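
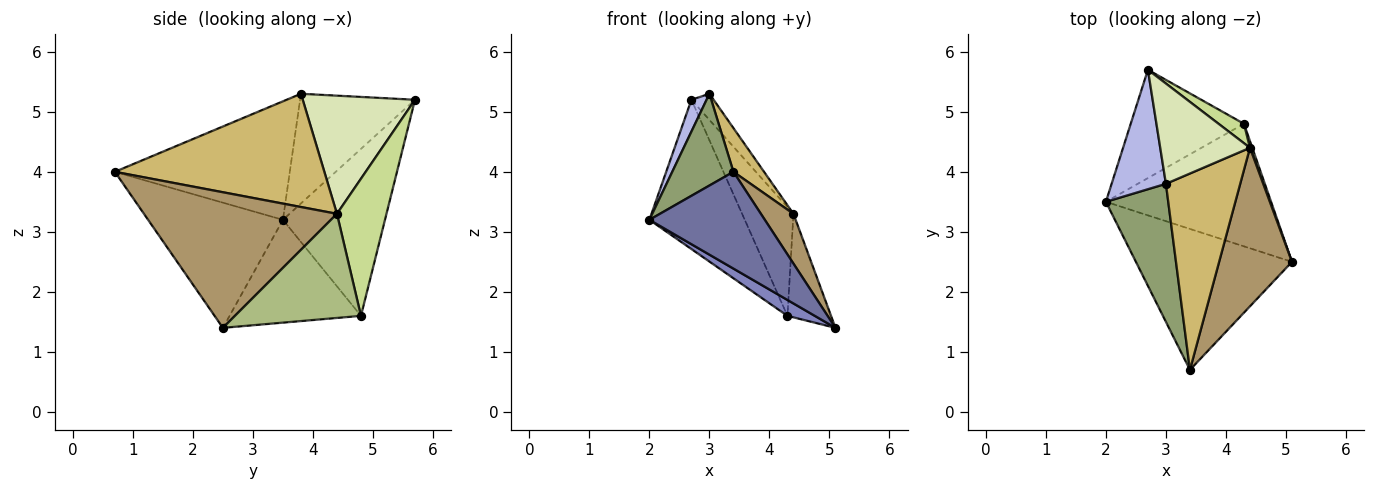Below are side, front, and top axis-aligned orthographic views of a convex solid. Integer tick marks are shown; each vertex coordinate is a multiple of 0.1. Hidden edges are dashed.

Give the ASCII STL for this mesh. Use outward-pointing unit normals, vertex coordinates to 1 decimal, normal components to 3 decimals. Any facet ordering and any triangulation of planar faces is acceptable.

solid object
 facet normal -0.552 -0.472 -0.688
  outer loop
   vertex 3.4 0.7 4.0
   vertex 2.0 3.5 3.2
   vertex 5.1 2.5 1.4
  endloop
 endfacet
 facet normal -0.525 -0.109 -0.844
  outer loop
   vertex 4.3 4.8 1.6
   vertex 5.1 2.5 1.4
   vertex 2.0 3.5 3.2
  endloop
 endfacet
 facet normal -0.655 0.612 -0.444
  outer loop
   vertex 4.3 4.8 1.6
   vertex 2.0 3.5 3.2
   vertex 2.7 5.7 5.2
  endloop
 endfacet
 facet normal -0.890 -0.117 0.441
  outer loop
   vertex 3.0 3.8 5.3
   vertex 2.7 5.7 5.2
   vertex 2.0 3.5 3.2
  endloop
 endfacet
 facet normal -0.845 -0.296 0.445
  outer loop
   vertex 3.0 3.8 5.3
   vertex 2.0 3.5 3.2
   vertex 3.4 0.7 4.0
  endloop
 endfacet
 facet normal 0.945 0.327 0.021
  outer loop
   vertex 4.4 4.4 3.3
   vertex 5.1 2.5 1.4
   vertex 4.3 4.8 1.6
  endloop
 endfacet
 facet normal 0.688 0.714 0.127
  outer loop
   vertex 4.4 4.4 3.3
   vertex 4.3 4.8 1.6
   vertex 2.7 5.7 5.2
  endloop
 endfacet
 facet normal 0.787 0.156 0.597
  outer loop
   vertex 4.4 4.4 3.3
   vertex 2.7 5.7 5.2
   vertex 3.0 3.8 5.3
  endloop
 endfacet
 facet normal 0.871 -0.147 0.468
  outer loop
   vertex 4.4 4.4 3.3
   vertex 3.4 0.7 4.0
   vertex 5.1 2.5 1.4
  endloop
 endfacet
 facet normal 0.830 -0.121 0.545
  outer loop
   vertex 4.4 4.4 3.3
   vertex 3.0 3.8 5.3
   vertex 3.4 0.7 4.0
  endloop
 endfacet
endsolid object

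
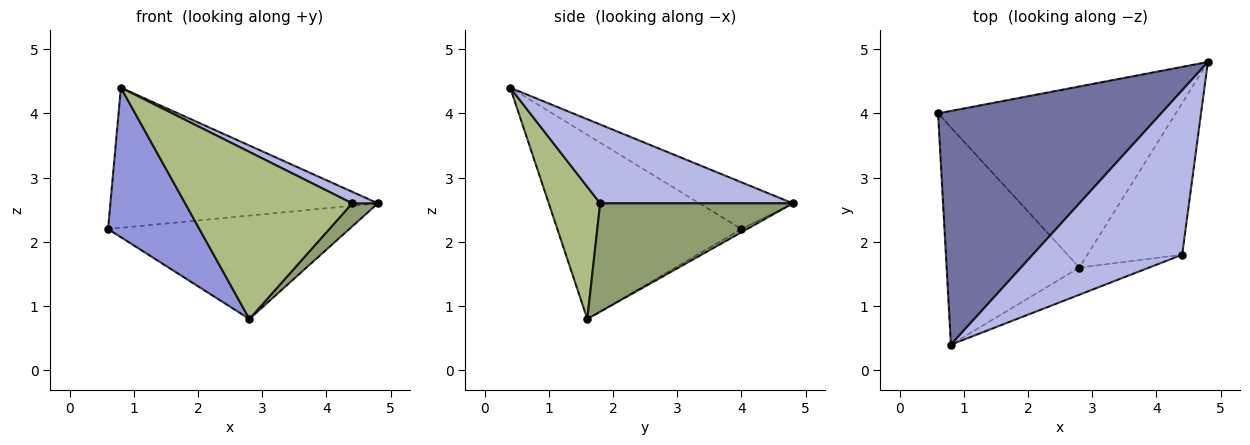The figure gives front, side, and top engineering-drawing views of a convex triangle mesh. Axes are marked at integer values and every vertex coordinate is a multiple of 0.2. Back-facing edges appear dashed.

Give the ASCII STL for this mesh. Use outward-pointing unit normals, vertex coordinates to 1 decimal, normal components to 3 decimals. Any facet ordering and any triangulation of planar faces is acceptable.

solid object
 facet normal -0.177 0.506 0.844
  outer loop
   vertex 0.8 0.4 4.4
   vertex 4.8 4.8 2.6
   vertex 0.6 4.0 2.2
  endloop
 endfacet
 facet normal -0.012 0.496 -0.868
  outer loop
   vertex 2.8 1.6 0.8
   vertex 0.6 4.0 2.2
   vertex 4.8 4.8 2.6
  endloop
 endfacet
 facet normal -0.753 -0.373 -0.543
  outer loop
   vertex 2.8 1.6 0.8
   vertex 0.8 0.4 4.4
   vertex 0.6 4.0 2.2
  endloop
 endfacet
 facet normal 0.466 -0.062 0.883
  outer loop
   vertex 4.4 1.8 2.6
   vertex 4.8 4.8 2.6
   vertex 0.8 0.4 4.4
  endloop
 endfacet
 facet normal 0.749 -0.100 -0.655
  outer loop
   vertex 4.4 1.8 2.6
   vertex 2.8 1.6 0.8
   vertex 4.8 4.8 2.6
  endloop
 endfacet
 facet normal 0.291 -0.944 -0.153
  outer loop
   vertex 4.4 1.8 2.6
   vertex 0.8 0.4 4.4
   vertex 2.8 1.6 0.8
  endloop
 endfacet
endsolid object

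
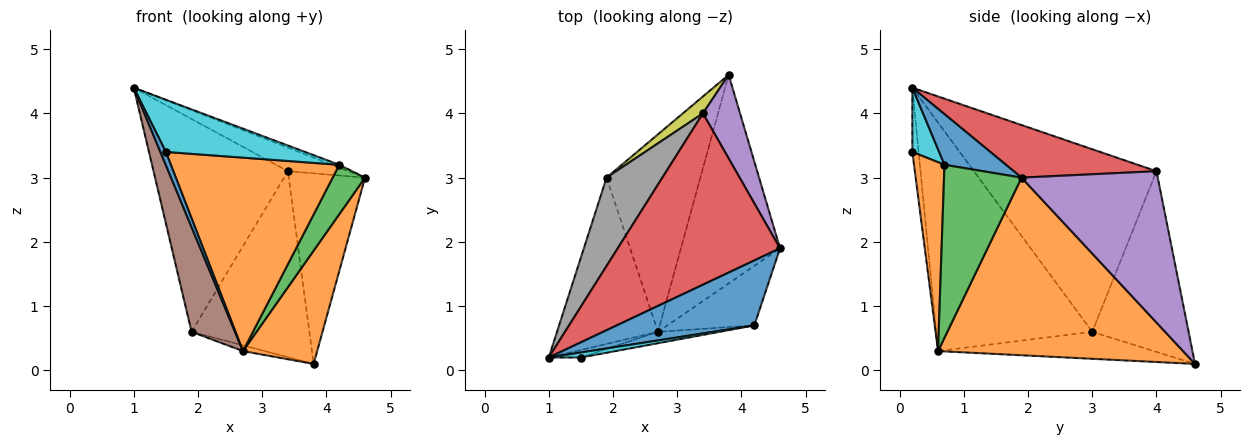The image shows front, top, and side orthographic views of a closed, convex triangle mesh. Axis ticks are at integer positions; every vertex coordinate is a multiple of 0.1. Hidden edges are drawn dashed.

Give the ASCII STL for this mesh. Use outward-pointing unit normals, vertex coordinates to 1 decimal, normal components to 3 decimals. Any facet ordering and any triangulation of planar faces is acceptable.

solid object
 facet normal 0.345 0.041 0.938
  outer loop
   vertex 4.2 0.7 3.2
   vertex 4.6 1.9 3.0
   vertex 1.0 0.2 4.4
  endloop
 endfacet
 facet normal 0.844 -0.256 -0.471
  outer loop
   vertex 2.7 0.6 0.3
   vertex 3.8 4.6 0.1
   vertex 4.6 1.9 3.0
  endloop
 endfacet
 facet normal 0.837 -0.349 -0.421
  outer loop
   vertex 2.7 0.6 0.3
   vertex 4.6 1.9 3.0
   vertex 4.2 0.7 3.2
  endloop
 endfacet
 facet normal 0.306 0.130 0.943
  outer loop
   vertex 3.4 4.0 3.1
   vertex 1.0 0.2 4.4
   vertex 4.6 1.9 3.0
  endloop
 endfacet
 facet normal 0.853 0.478 0.209
  outer loop
   vertex 3.4 4.0 3.1
   vertex 4.6 1.9 3.0
   vertex 3.8 4.6 0.1
  endloop
 endfacet
 facet normal -0.886 -0.247 -0.392
  outer loop
   vertex 1.9 3.0 0.6
   vertex 2.7 0.6 0.3
   vertex 1.0 0.2 4.4
  endloop
 endfacet
 facet normal -0.276 0.028 -0.961
  outer loop
   vertex 1.9 3.0 0.6
   vertex 3.8 4.6 0.1
   vertex 2.7 0.6 0.3
  endloop
 endfacet
 facet normal -0.782 0.576 0.239
  outer loop
   vertex 1.9 3.0 0.6
   vertex 1.0 0.2 4.4
   vertex 3.4 4.0 3.1
  endloop
 endfacet
 facet normal -0.632 0.772 0.070
  outer loop
   vertex 1.9 3.0 0.6
   vertex 3.4 4.0 3.1
   vertex 3.8 4.6 0.1
  endloop
 endfacet
 facet normal 0.188 -0.978 0.094
  outer loop
   vertex 1.5 0.2 3.4
   vertex 4.2 0.7 3.2
   vertex 1.0 0.2 4.4
  endloop
 endfacet
 facet normal -0.704 -0.616 -0.352
  outer loop
   vertex 1.5 0.2 3.4
   vertex 1.0 0.2 4.4
   vertex 2.7 0.6 0.3
  endloop
 endfacet
 facet normal 0.178 -0.982 -0.058
  outer loop
   vertex 1.5 0.2 3.4
   vertex 2.7 0.6 0.3
   vertex 4.2 0.7 3.2
  endloop
 endfacet
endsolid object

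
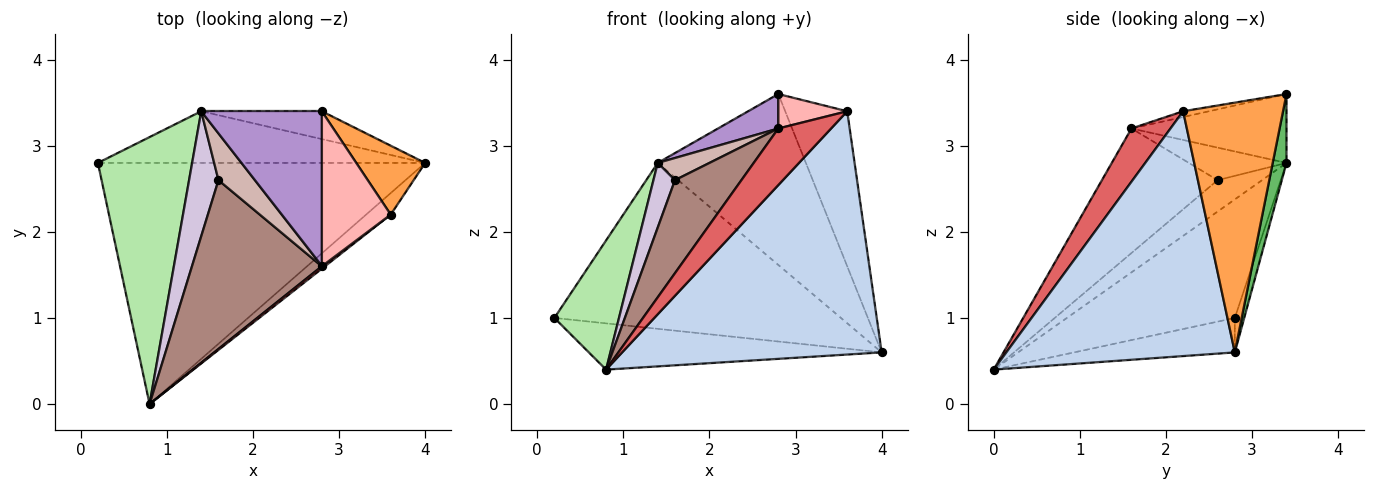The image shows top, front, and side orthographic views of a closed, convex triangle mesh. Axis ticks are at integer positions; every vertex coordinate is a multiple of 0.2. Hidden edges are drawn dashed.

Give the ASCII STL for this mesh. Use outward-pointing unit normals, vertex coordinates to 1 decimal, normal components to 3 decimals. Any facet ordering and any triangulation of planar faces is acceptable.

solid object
 facet normal -0.103 0.187 -0.977
  outer loop
   vertex 0.8 0.0 0.4
   vertex 0.2 2.8 1.0
   vertex 4.0 2.8 0.6
  endloop
 endfacet
 facet normal 0.659 -0.749 -0.066
  outer loop
   vertex 3.6 2.2 3.4
   vertex 0.8 0.0 0.4
   vertex 4.0 2.8 0.6
  endloop
 endfacet
 facet normal 0.827 0.513 0.228
  outer loop
   vertex 3.6 2.2 3.4
   vertex 4.0 2.8 0.6
   vertex 2.8 3.4 3.6
  endloop
 endfacet
 facet normal -0.031 0.954 -0.297
  outer loop
   vertex 1.4 3.4 2.8
   vertex 4.0 2.8 0.6
   vertex 0.2 2.8 1.0
  endloop
 endfacet
 facet normal 0.091 0.983 -0.160
  outer loop
   vertex 1.4 3.4 2.8
   vertex 2.8 3.4 3.6
   vertex 4.0 2.8 0.6
  endloop
 endfacet
 facet normal -0.750 -0.288 0.596
  outer loop
   vertex 1.4 3.4 2.8
   vertex 0.2 2.8 1.0
   vertex 0.8 0.0 0.4
  endloop
 endfacet
 facet normal 0.594 -0.804 0.035
  outer loop
   vertex 2.8 1.6 3.2
   vertex 0.8 0.0 0.4
   vertex 3.6 2.2 3.4
  endloop
 endfacet
 facet normal -0.081 -0.216 0.973
  outer loop
   vertex 2.8 1.6 3.2
   vertex 3.6 2.2 3.4
   vertex 2.8 3.4 3.6
  endloop
 endfacet
 facet normal -0.487 -0.189 0.853
  outer loop
   vertex 2.8 1.6 3.2
   vertex 2.8 3.4 3.6
   vertex 1.4 3.4 2.8
  endloop
 endfacet
 facet normal -0.689 -0.333 0.644
  outer loop
   vertex 1.6 2.6 2.6
   vertex 1.4 3.4 2.8
   vertex 0.8 0.0 0.4
  endloop
 endfacet
 facet normal -0.643 -0.370 0.671
  outer loop
   vertex 1.6 2.6 2.6
   vertex 0.8 0.0 0.4
   vertex 2.8 1.6 3.2
  endloop
 endfacet
 facet normal -0.629 -0.333 0.703
  outer loop
   vertex 1.6 2.6 2.6
   vertex 2.8 1.6 3.2
   vertex 1.4 3.4 2.8
  endloop
 endfacet
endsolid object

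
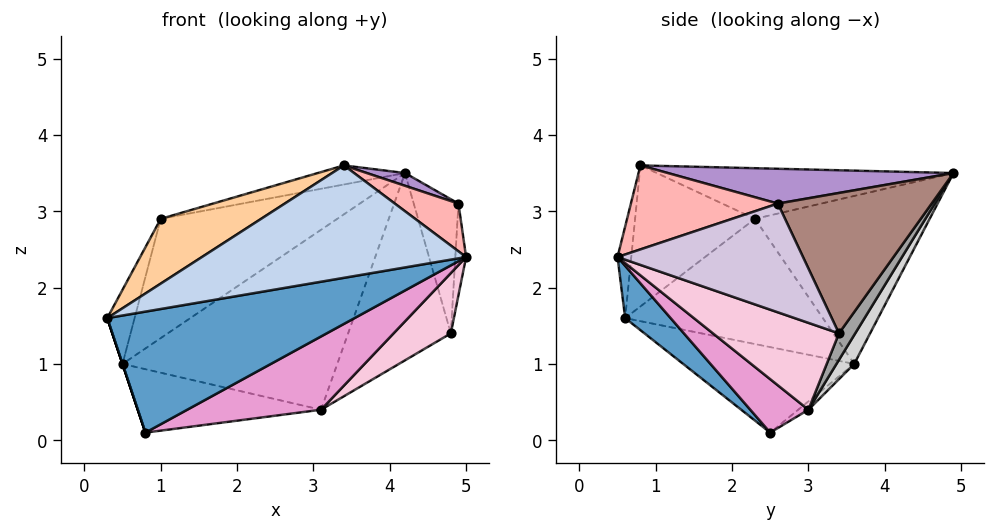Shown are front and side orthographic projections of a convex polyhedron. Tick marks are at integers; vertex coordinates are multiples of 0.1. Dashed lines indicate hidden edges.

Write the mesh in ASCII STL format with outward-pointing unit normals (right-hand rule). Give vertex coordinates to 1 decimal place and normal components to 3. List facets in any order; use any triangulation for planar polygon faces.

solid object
 facet normal 0.117 -0.634 -0.764
  outer loop
   vertex 0.8 2.5 0.1
   vertex 5.0 0.5 2.4
   vertex 0.3 0.6 1.6
  endloop
 endfacet
 facet normal -0.051 -0.983 0.178
  outer loop
   vertex 3.4 0.8 3.6
   vertex 0.3 0.6 1.6
   vertex 5.0 0.5 2.4
  endloop
 endfacet
 facet normal -0.949 0.000 -0.316
  outer loop
   vertex 0.5 3.6 1.0
   vertex 0.8 2.5 0.1
   vertex 0.3 0.6 1.6
  endloop
 endfacet
 facet normal -0.478 -0.401 0.781
  outer loop
   vertex 1.0 2.3 2.9
   vertex 0.3 0.6 1.6
   vertex 3.4 0.8 3.6
  endloop
 endfacet
 facet normal -0.239 0.070 0.969
  outer loop
   vertex 1.0 2.3 2.9
   vertex 3.4 0.8 3.6
   vertex 4.2 4.9 3.5
  endloop
 endfacet
 facet normal -0.934 0.129 0.334
  outer loop
   vertex 1.0 2.3 2.9
   vertex 0.5 3.6 1.0
   vertex 0.3 0.6 1.6
  endloop
 endfacet
 facet normal -0.584 0.590 0.557
  outer loop
   vertex 1.0 2.3 2.9
   vertex 4.2 4.9 3.5
   vertex 0.5 3.6 1.0
  endloop
 endfacet
 facet normal 0.553 -0.240 0.798
  outer loop
   vertex 4.9 2.6 3.1
   vertex 3.4 0.8 3.6
   vertex 5.0 0.5 2.4
  endloop
 endfacet
 facet normal 0.369 -0.049 0.928
  outer loop
   vertex 4.9 2.6 3.1
   vertex 4.2 4.9 3.5
   vertex 3.4 0.8 3.6
  endloop
 endfacet
 facet normal 0.998 0.058 -0.031
  outer loop
   vertex 4.9 2.6 3.1
   vertex 5.0 0.5 2.4
   vertex 4.8 3.4 1.4
  endloop
 endfacet
 facet normal 0.958 0.278 0.075
  outer loop
   vertex 4.9 2.6 3.1
   vertex 4.8 3.4 1.4
   vertex 4.2 4.9 3.5
  endloop
 endfacet
 facet normal -0.035 0.627 -0.778
  outer loop
   vertex 3.1 3.0 0.4
   vertex 0.8 2.5 0.1
   vertex 0.5 3.6 1.0
  endloop
 endfacet
 facet normal 0.218 -0.503 -0.836
  outer loop
   vertex 3.1 3.0 0.4
   vertex 5.0 0.5 2.4
   vertex 0.8 2.5 0.1
  endloop
 endfacet
 facet normal 0.534 -0.243 -0.810
  outer loop
   vertex 3.1 3.0 0.4
   vertex 4.8 3.4 1.4
   vertex 5.0 0.5 2.4
  endloop
 endfacet
 facet normal 0.130 0.824 -0.551
  outer loop
   vertex 3.1 3.0 0.4
   vertex 4.2 4.9 3.5
   vertex 4.8 3.4 1.4
  endloop
 endfacet
 facet normal 0.069 0.839 -0.539
  outer loop
   vertex 3.1 3.0 0.4
   vertex 0.5 3.6 1.0
   vertex 4.2 4.9 3.5
  endloop
 endfacet
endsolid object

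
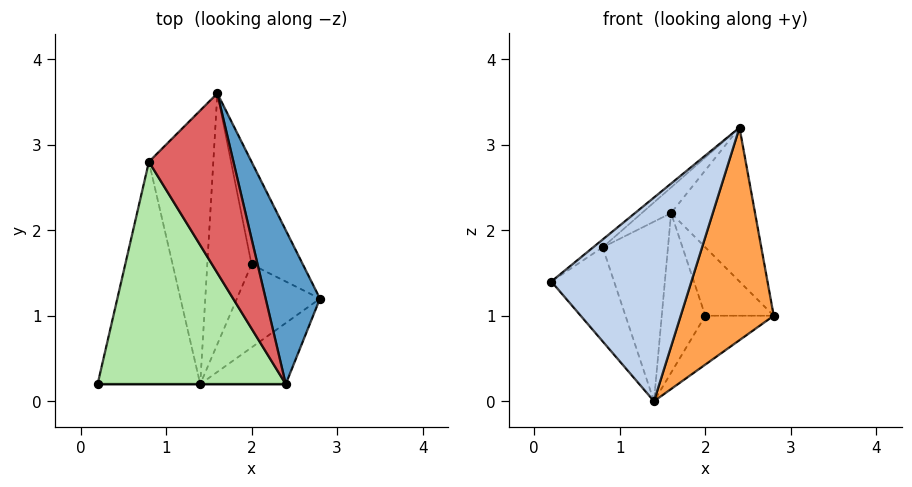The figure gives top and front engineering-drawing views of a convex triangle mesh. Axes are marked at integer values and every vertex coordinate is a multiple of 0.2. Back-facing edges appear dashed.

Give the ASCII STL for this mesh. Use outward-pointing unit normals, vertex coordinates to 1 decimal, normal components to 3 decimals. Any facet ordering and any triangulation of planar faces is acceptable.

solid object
 facet normal 0.905 0.302 0.302
  outer loop
   vertex 2.4 0.2 3.2
   vertex 2.8 1.2 1.0
   vertex 1.6 3.6 2.2
  endloop
 endfacet
 facet normal 0.000 -1.000 0.000
  outer loop
   vertex 1.4 0.2 0.0
   vertex 2.4 0.2 3.2
   vertex 0.2 0.2 1.4
  endloop
 endfacet
 facet normal 0.662 -0.720 -0.207
  outer loop
   vertex 1.4 0.2 0.0
   vertex 2.8 1.2 1.0
   vertex 2.4 0.2 3.2
  endloop
 endfacet
 facet normal -0.732 0.265 -0.627
  outer loop
   vertex 0.8 2.8 1.8
   vertex 1.4 0.2 0.0
   vertex 0.2 0.2 1.4
  endloop
 endfacet
 facet normal -0.130 0.544 -0.829
  outer loop
   vertex 0.8 2.8 1.8
   vertex 1.6 3.6 2.2
   vertex 1.4 0.2 0.0
  endloop
 endfacet
 facet normal -0.633 0.027 0.774
  outer loop
   vertex 0.8 2.8 1.8
   vertex 0.2 0.2 1.4
   vertex 2.4 0.2 3.2
  endloop
 endfacet
 facet normal -0.537 0.119 0.835
  outer loop
   vertex 0.8 2.8 1.8
   vertex 2.4 0.2 3.2
   vertex 1.6 3.6 2.2
  endloop
 endfacet
 facet normal 0.267 0.535 -0.802
  outer loop
   vertex 2.0 1.6 1.0
   vertex 1.6 3.6 2.2
   vertex 2.8 1.2 1.0
  endloop
 endfacet
 facet normal 0.246 0.491 -0.836
  outer loop
   vertex 2.0 1.6 1.0
   vertex 2.8 1.2 1.0
   vertex 1.4 0.2 0.0
  endloop
 endfacet
 facet normal 0.152 0.531 -0.834
  outer loop
   vertex 2.0 1.6 1.0
   vertex 1.4 0.2 0.0
   vertex 1.6 3.6 2.2
  endloop
 endfacet
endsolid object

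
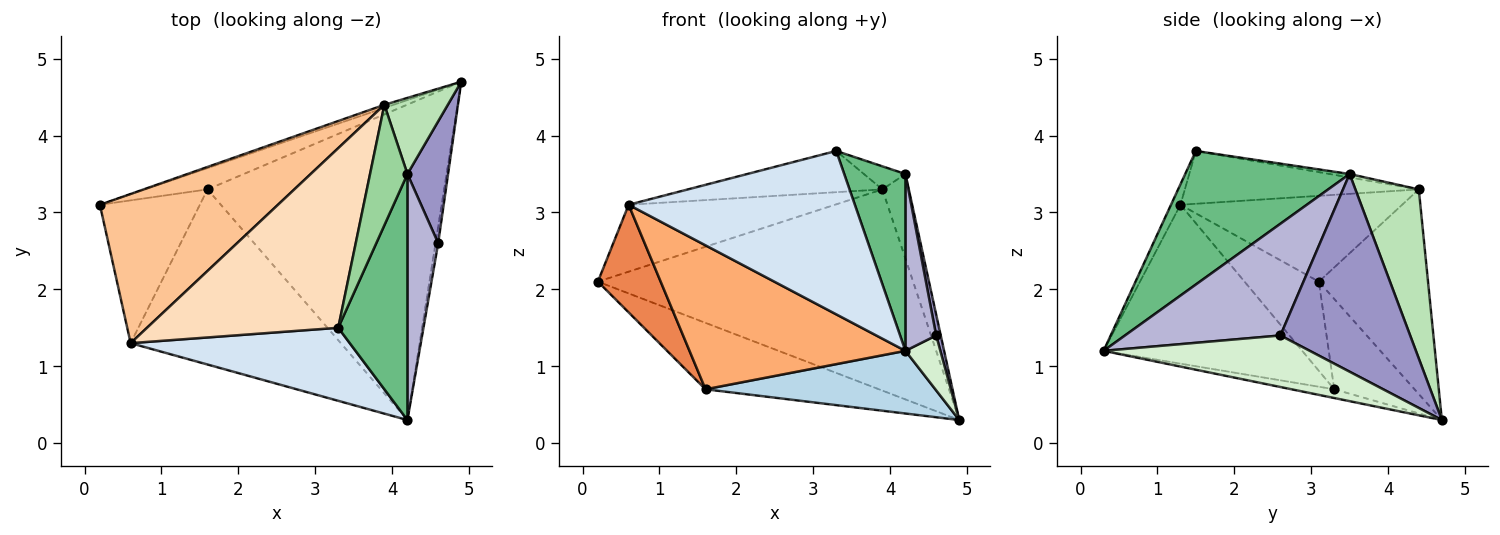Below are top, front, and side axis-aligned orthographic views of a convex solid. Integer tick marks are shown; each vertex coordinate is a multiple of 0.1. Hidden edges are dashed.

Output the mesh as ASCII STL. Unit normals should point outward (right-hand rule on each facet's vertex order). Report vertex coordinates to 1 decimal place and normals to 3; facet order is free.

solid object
 facet normal -0.327 0.945 -0.015
  outer loop
   vertex 3.9 4.4 3.3
   vertex 4.9 4.7 0.3
   vertex 0.2 3.1 2.1
  endloop
 endfacet
 facet normal -0.404 0.871 -0.279
  outer loop
   vertex 1.6 3.3 0.7
   vertex 0.2 3.1 2.1
   vertex 4.9 4.7 0.3
  endloop
 endfacet
 facet normal -0.036 -0.195 -0.980
  outer loop
   vertex 1.6 3.3 0.7
   vertex 4.9 4.7 0.3
   vertex 4.2 0.3 1.2
  endloop
 endfacet
 facet normal -0.038 -0.912 0.408
  outer loop
   vertex 0.6 1.3 3.1
   vertex 4.2 0.3 1.2
   vertex 3.3 1.5 3.8
  endloop
 endfacet
 facet normal -0.580 -0.490 -0.650
  outer loop
   vertex 0.6 1.3 3.1
   vertex 0.2 3.1 2.1
   vertex 1.6 3.3 0.7
  endloop
 endfacet
 facet normal -0.504 -0.548 -0.667
  outer loop
   vertex 0.6 1.3 3.1
   vertex 1.6 3.3 0.7
   vertex 4.2 0.3 1.2
  endloop
 endfacet
 facet normal -0.403 0.375 0.835
  outer loop
   vertex 0.6 1.3 3.1
   vertex 3.9 4.4 3.3
   vertex 0.2 3.1 2.1
  endloop
 endfacet
 facet normal -0.260 0.216 0.941
  outer loop
   vertex 0.6 1.3 3.1
   vertex 3.3 1.5 3.8
   vertex 3.9 4.4 3.3
  endloop
 endfacet
 facet normal 0.843 -0.314 0.437
  outer loop
   vertex 4.2 3.5 3.5
   vertex 3.3 1.5 3.8
   vertex 4.2 0.3 1.2
  endloop
 endfacet
 facet normal -0.090 0.187 0.978
  outer loop
   vertex 4.2 3.5 3.5
   vertex 3.9 4.4 3.3
   vertex 3.3 1.5 3.8
  endloop
 endfacet
 facet normal 0.872 0.363 0.327
  outer loop
   vertex 4.2 3.5 3.5
   vertex 4.9 4.7 0.3
   vertex 3.9 4.4 3.3
  endloop
 endfacet
 facet normal 0.985 -0.167 -0.050
  outer loop
   vertex 4.6 2.6 1.4
   vertex 4.2 0.3 1.2
   vertex 4.9 4.7 0.3
  endloop
 endfacet
 facet normal 0.979 -0.034 0.201
  outer loop
   vertex 4.6 2.6 1.4
   vertex 4.9 4.7 0.3
   vertex 4.2 3.5 3.5
  endloop
 endfacet
 facet normal 0.947 -0.187 0.261
  outer loop
   vertex 4.6 2.6 1.4
   vertex 4.2 3.5 3.5
   vertex 4.2 0.3 1.2
  endloop
 endfacet
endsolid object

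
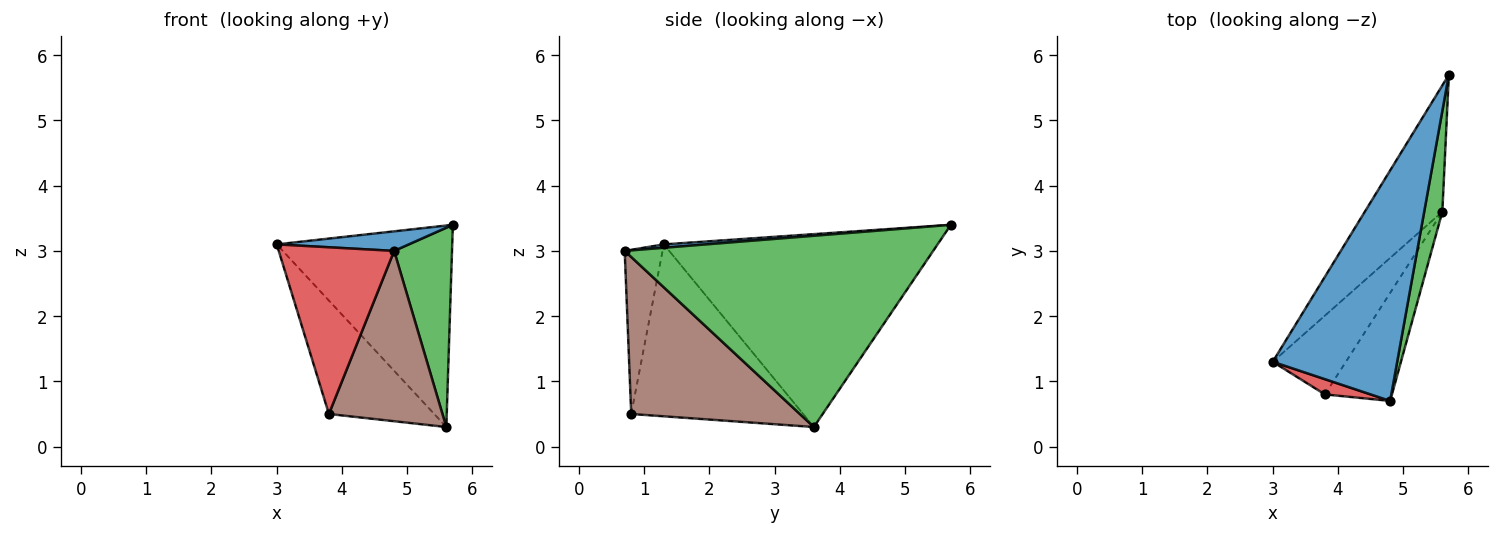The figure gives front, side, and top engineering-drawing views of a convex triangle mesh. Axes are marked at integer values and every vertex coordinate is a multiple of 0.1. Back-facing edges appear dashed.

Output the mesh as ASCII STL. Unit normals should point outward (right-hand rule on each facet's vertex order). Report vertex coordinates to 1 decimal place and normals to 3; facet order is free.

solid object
 facet normal 0.027 -0.085 0.996
  outer loop
   vertex 4.8 0.7 3.0
   vertex 5.7 5.7 3.4
   vertex 3.0 1.3 3.1
  endloop
 endfacet
 facet normal -0.797 0.511 -0.321
  outer loop
   vertex 5.6 3.6 0.3
   vertex 3.0 1.3 3.1
   vertex 5.7 5.7 3.4
  endloop
 endfacet
 facet normal 0.979 -0.184 0.093
  outer loop
   vertex 5.6 3.6 0.3
   vertex 5.7 5.7 3.4
   vertex 4.8 0.7 3.0
  endloop
 endfacet
 facet normal -0.311 -0.947 0.086
  outer loop
   vertex 3.8 0.8 0.5
   vertex 4.8 0.7 3.0
   vertex 3.0 1.3 3.1
  endloop
 endfacet
 facet normal -0.802 0.491 -0.341
  outer loop
   vertex 3.8 0.8 0.5
   vertex 3.0 1.3 3.1
   vertex 5.6 3.6 0.3
  endloop
 endfacet
 facet normal 0.782 -0.526 -0.334
  outer loop
   vertex 3.8 0.8 0.5
   vertex 5.6 3.6 0.3
   vertex 4.8 0.7 3.0
  endloop
 endfacet
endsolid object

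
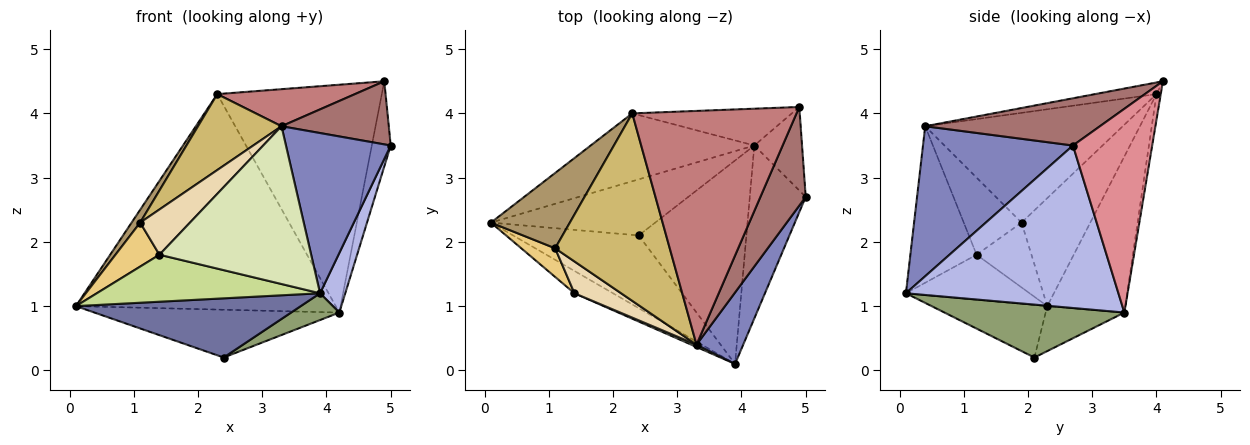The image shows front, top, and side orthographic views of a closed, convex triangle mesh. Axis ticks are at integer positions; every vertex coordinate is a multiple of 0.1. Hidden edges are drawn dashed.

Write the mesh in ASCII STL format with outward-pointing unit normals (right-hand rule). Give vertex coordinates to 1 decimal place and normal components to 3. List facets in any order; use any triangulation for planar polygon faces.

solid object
 facet normal -0.309 -0.600 -0.738
  outer loop
   vertex 2.4 2.1 0.2
   vertex 3.9 0.1 1.2
   vertex 0.1 2.3 1.0
  endloop
 endfacet
 facet normal 0.794 -0.555 0.247
  outer loop
   vertex 3.3 0.4 3.8
   vertex 3.9 0.1 1.2
   vertex 5.0 2.7 3.5
  endloop
 endfacet
 facet normal -0.204 0.635 -0.745
  outer loop
   vertex 4.2 3.5 0.9
   vertex 2.4 2.1 0.2
   vertex 0.1 2.3 1.0
  endloop
 endfacet
 facet normal 0.940 -0.111 -0.323
  outer loop
   vertex 4.2 3.5 0.9
   vertex 5.0 2.7 3.5
   vertex 3.9 0.1 1.2
  endloop
 endfacet
 facet normal 0.438 -0.117 -0.891
  outer loop
   vertex 4.2 3.5 0.9
   vertex 3.9 0.1 1.2
   vertex 2.4 2.1 0.2
  endloop
 endfacet
 facet normal -0.275 0.917 -0.289
  outer loop
   vertex 2.3 4.0 4.3
   vertex 4.2 3.5 0.9
   vertex 0.1 2.3 1.0
  endloop
 endfacet
 facet normal -0.448 -0.808 -0.384
  outer loop
   vertex 1.4 1.2 1.8
   vertex 0.1 2.3 1.0
   vertex 3.9 0.1 1.2
  endloop
 endfacet
 facet normal -0.400 -0.916 0.013
  outer loop
   vertex 1.4 1.2 1.8
   vertex 3.9 0.1 1.2
   vertex 3.3 0.4 3.8
  endloop
 endfacet
 facet normal -0.803 -0.100 0.587
  outer loop
   vertex 1.1 1.9 2.3
   vertex 2.3 4.0 4.3
   vertex 0.1 2.3 1.0
  endloop
 endfacet
 facet normal -0.664 -0.281 0.693
  outer loop
   vertex 1.1 1.9 2.3
   vertex 3.3 0.4 3.8
   vertex 2.3 4.0 4.3
  endloop
 endfacet
 facet normal -0.722 -0.579 0.377
  outer loop
   vertex 1.1 1.9 2.3
   vertex 0.1 2.3 1.0
   vertex 1.4 1.2 1.8
  endloop
 endfacet
 facet normal -0.689 -0.593 0.417
  outer loop
   vertex 1.1 1.9 2.3
   vertex 1.4 1.2 1.8
   vertex 3.3 0.4 3.8
  endloop
 endfacet
 facet normal 0.660 -0.405 0.633
  outer loop
   vertex 4.9 4.1 4.5
   vertex 3.3 0.4 3.8
   vertex 5.0 2.7 3.5
  endloop
 endfacet
 facet normal -0.070 -0.156 0.985
  outer loop
   vertex 4.9 4.1 4.5
   vertex 2.3 4.0 4.3
   vertex 3.3 0.4 3.8
  endloop
 endfacet
 facet normal 0.948 0.226 -0.222
  outer loop
   vertex 4.9 4.1 4.5
   vertex 5.0 2.7 3.5
   vertex 4.2 3.5 0.9
  endloop
 endfacet
 facet normal -0.026 0.987 -0.159
  outer loop
   vertex 4.9 4.1 4.5
   vertex 4.2 3.5 0.9
   vertex 2.3 4.0 4.3
  endloop
 endfacet
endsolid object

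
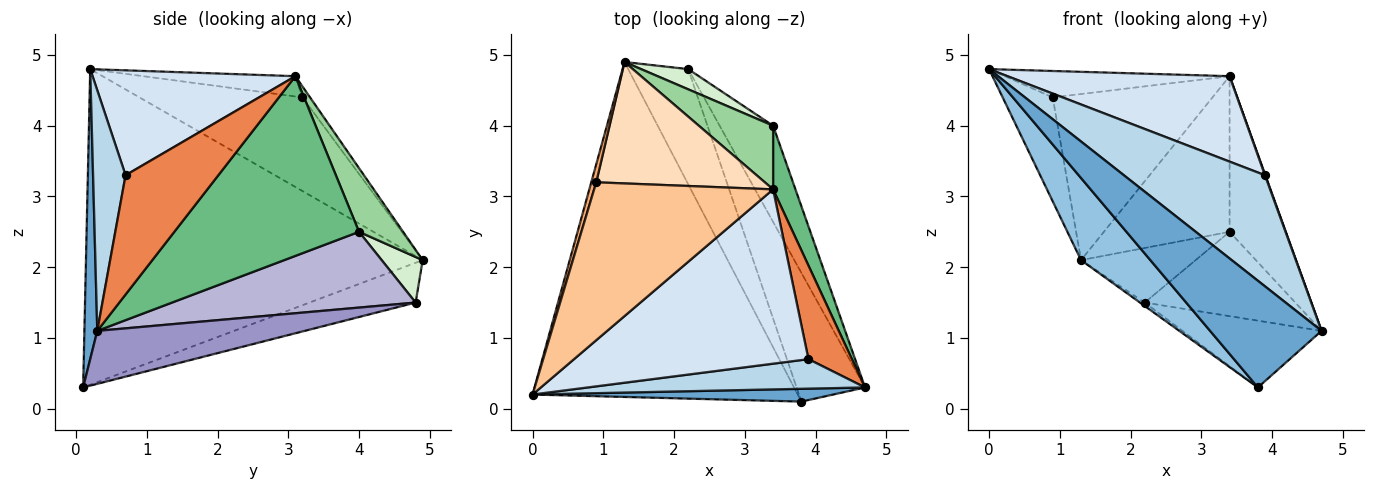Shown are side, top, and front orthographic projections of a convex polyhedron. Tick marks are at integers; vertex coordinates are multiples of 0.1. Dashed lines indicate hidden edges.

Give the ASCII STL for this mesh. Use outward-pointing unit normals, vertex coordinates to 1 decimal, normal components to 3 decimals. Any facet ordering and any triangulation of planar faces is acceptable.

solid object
 facet normal 0.114 -0.986 0.118
  outer loop
   vertex 3.8 0.1 0.3
   vertex 4.7 0.3 1.1
   vertex 0.0 0.2 4.8
  endloop
 endfacet
 facet normal -0.756 -0.156 -0.635
  outer loop
   vertex 3.8 0.1 0.3
   vertex 0.0 0.2 4.8
   vertex 1.3 4.9 2.1
  endloop
 endfacet
 facet normal 0.217 -0.943 0.251
  outer loop
   vertex 3.9 0.7 3.3
   vertex 0.0 0.2 4.8
   vertex 4.7 0.3 1.1
  endloop
 endfacet
 facet normal 0.373 -0.408 0.833
  outer loop
   vertex 3.9 0.7 3.3
   vertex 3.4 3.1 4.7
   vertex 0.0 0.2 4.8
  endloop
 endfacet
 facet normal 0.940 -0.004 0.342
  outer loop
   vertex 3.9 0.7 3.3
   vertex 4.7 0.3 1.1
   vertex 3.4 3.1 4.7
  endloop
 endfacet
 facet normal -0.955 0.293 0.051
  outer loop
   vertex 0.9 3.2 4.4
   vertex 1.3 4.9 2.1
   vertex 0.0 0.2 4.8
  endloop
 endfacet
 facet normal -0.111 0.164 0.980
  outer loop
   vertex 0.9 3.2 4.4
   vertex 0.0 0.2 4.8
   vertex 3.4 3.1 4.7
  endloop
 endfacet
 facet normal -0.038 0.807 0.590
  outer loop
   vertex 0.9 3.2 4.4
   vertex 3.4 3.1 4.7
   vertex 1.3 4.9 2.1
  endloop
 endfacet
 facet normal 0.950 0.289 0.118
  outer loop
   vertex 3.4 4.0 2.5
   vertex 3.4 3.1 4.7
   vertex 4.7 0.3 1.1
  endloop
 endfacet
 facet normal 0.309 0.880 0.360
  outer loop
   vertex 3.4 4.0 2.5
   vertex 1.3 4.9 2.1
   vertex 3.4 3.1 4.7
  endloop
 endfacet
 facet normal -0.553 0.025 -0.833
  outer loop
   vertex 2.2 4.8 1.5
   vertex 3.8 0.1 0.3
   vertex 1.3 4.9 2.1
  endloop
 endfacet
 facet normal 0.318 0.889 0.329
  outer loop
   vertex 2.2 4.8 1.5
   vertex 1.3 4.9 2.1
   vertex 3.4 4.0 2.5
  endloop
 endfacet
 facet normal 0.566 0.380 -0.732
  outer loop
   vertex 2.2 4.8 1.5
   vertex 4.7 0.3 1.1
   vertex 3.8 0.1 0.3
  endloop
 endfacet
 facet normal 0.729 0.451 -0.514
  outer loop
   vertex 2.2 4.8 1.5
   vertex 3.4 4.0 2.5
   vertex 4.7 0.3 1.1
  endloop
 endfacet
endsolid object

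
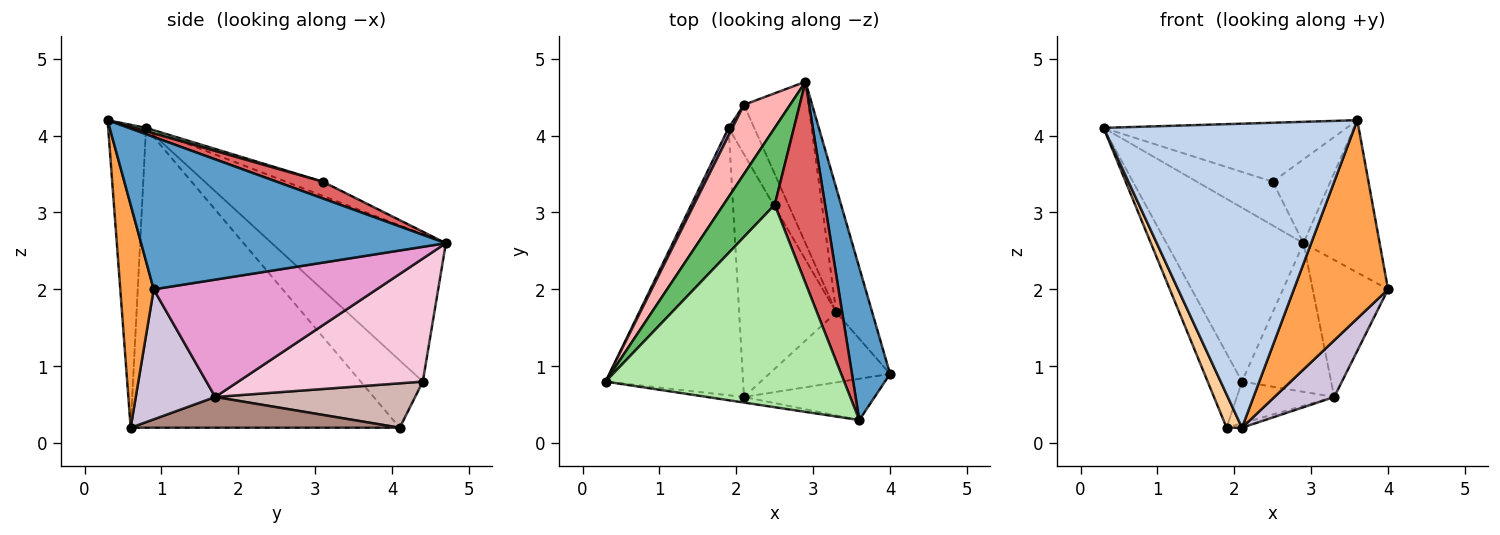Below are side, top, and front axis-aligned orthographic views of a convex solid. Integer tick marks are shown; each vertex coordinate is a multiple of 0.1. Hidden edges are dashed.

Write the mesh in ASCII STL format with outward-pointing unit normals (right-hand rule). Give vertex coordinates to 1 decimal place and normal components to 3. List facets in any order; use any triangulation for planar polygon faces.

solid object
 facet normal 0.943 0.236 0.236
  outer loop
   vertex 3.6 0.3 4.2
   vertex 4.0 0.9 2.0
   vertex 2.9 4.7 2.6
  endloop
 endfacet
 facet normal -0.149 -0.989 -0.018
  outer loop
   vertex 3.6 0.3 4.2
   vertex 0.3 0.8 4.1
   vertex 2.1 0.6 0.2
  endloop
 endfacet
 facet normal 0.328 -0.925 -0.192
  outer loop
   vertex 3.6 0.3 4.2
   vertex 2.1 0.6 0.2
   vertex 4.0 0.9 2.0
  endloop
 endfacet
 facet normal -0.908 -0.052 -0.416
  outer loop
   vertex 1.9 4.1 0.2
   vertex 2.1 0.6 0.2
   vertex 0.3 0.8 4.1
  endloop
 endfacet
 facet normal -0.234 0.481 0.845
  outer loop
   vertex 2.5 3.1 3.4
   vertex 2.9 4.7 2.6
   vertex 0.3 0.8 4.1
  endloop
 endfacet
 facet normal 0.013 0.280 0.960
  outer loop
   vertex 2.5 3.1 3.4
   vertex 0.3 0.8 4.1
   vertex 3.6 0.3 4.2
  endloop
 endfacet
 facet normal 0.294 0.368 0.882
  outer loop
   vertex 2.5 3.1 3.4
   vertex 3.6 0.3 4.2
   vertex 2.9 4.7 2.6
  endloop
 endfacet
 facet normal -0.763 0.601 0.239
  outer loop
   vertex 2.1 4.4 0.8
   vertex 0.3 0.8 4.1
   vertex 2.9 4.7 2.6
  endloop
 endfacet
 facet normal -0.874 0.483 0.050
  outer loop
   vertex 2.1 4.4 0.8
   vertex 1.9 4.1 0.2
   vertex 0.3 0.8 4.1
  endloop
 endfacet
 facet normal 0.641 -0.483 -0.596
  outer loop
   vertex 3.3 1.7 0.6
   vertex 4.0 0.9 2.0
   vertex 2.1 0.6 0.2
  endloop
 endfacet
 facet normal 0.302 0.017 -0.953
  outer loop
   vertex 3.3 1.7 0.6
   vertex 2.1 0.6 0.2
   vertex 1.9 4.1 0.2
  endloop
 endfacet
 facet normal 0.798 0.389 -0.460
  outer loop
   vertex 3.3 1.7 0.6
   vertex 1.9 4.1 0.2
   vertex 2.1 4.4 0.8
  endloop
 endfacet
 facet normal 0.910 0.307 -0.279
  outer loop
   vertex 3.3 1.7 0.6
   vertex 2.9 4.7 2.6
   vertex 4.0 0.9 2.0
  endloop
 endfacet
 facet normal 0.814 0.393 -0.427
  outer loop
   vertex 3.3 1.7 0.6
   vertex 2.1 4.4 0.8
   vertex 2.9 4.7 2.6
  endloop
 endfacet
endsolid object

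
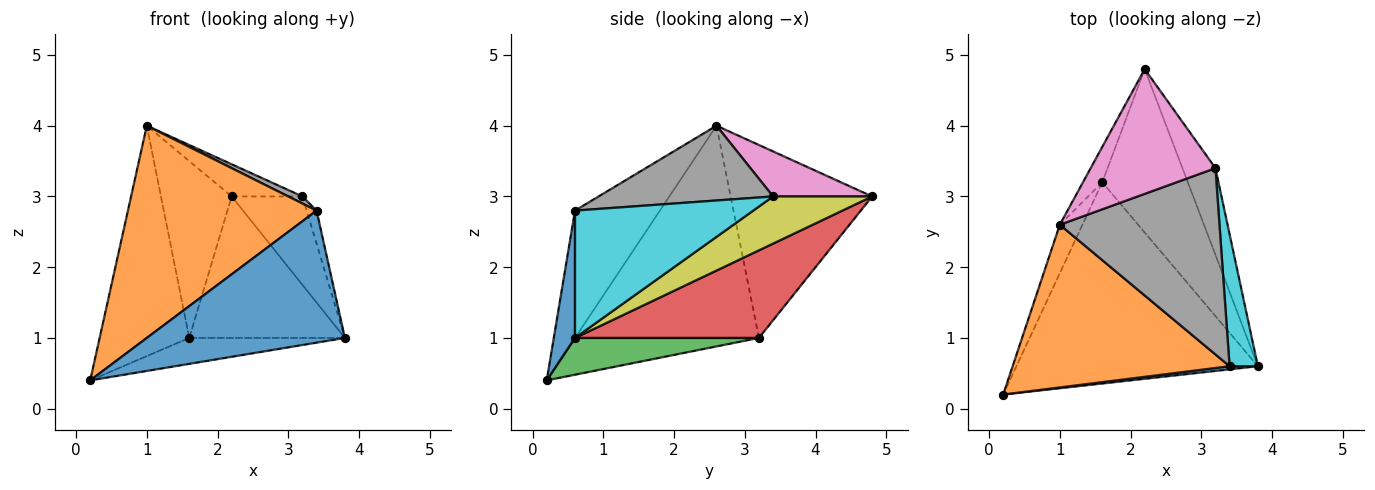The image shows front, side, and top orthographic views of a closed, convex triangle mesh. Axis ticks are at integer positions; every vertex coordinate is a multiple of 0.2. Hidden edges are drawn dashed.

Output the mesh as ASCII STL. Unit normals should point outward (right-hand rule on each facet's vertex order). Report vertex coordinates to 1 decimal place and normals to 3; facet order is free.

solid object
 facet normal 0.107 -0.994 0.024
  outer loop
   vertex 3.4 0.6 2.8
   vertex 0.2 0.2 0.4
   vertex 3.8 0.6 1.0
  endloop
 endfacet
 facet normal -0.336 -0.747 0.573
  outer loop
   vertex 3.4 0.6 2.8
   vertex 1.0 2.6 4.0
   vertex 0.2 0.2 0.4
  endloop
 endfacet
 facet normal 0.149 0.126 -0.981
  outer loop
   vertex 1.6 3.2 1.0
   vertex 3.8 0.6 1.0
   vertex 0.2 0.2 0.4
  endloop
 endfacet
 facet normal 0.612 0.518 -0.598
  outer loop
   vertex 1.6 3.2 1.0
   vertex 2.2 4.8 3.0
   vertex 3.8 0.6 1.0
  endloop
 endfacet
 facet normal -0.895 0.436 -0.092
  outer loop
   vertex 1.6 3.2 1.0
   vertex 0.2 0.2 0.4
   vertex 1.0 2.6 4.0
  endloop
 endfacet
 facet normal -0.891 0.445 -0.089
  outer loop
   vertex 1.6 3.2 1.0
   vertex 1.0 2.6 4.0
   vertex 2.2 4.8 3.0
  endloop
 endfacet
 facet normal 0.330 0.236 0.914
  outer loop
   vertex 3.2 3.4 3.0
   vertex 2.2 4.8 3.0
   vertex 1.0 2.6 4.0
  endloop
 endfacet
 facet normal 0.424 -0.034 0.905
  outer loop
   vertex 3.2 3.4 3.0
   vertex 1.0 2.6 4.0
   vertex 3.4 0.6 2.8
  endloop
 endfacet
 facet normal 0.707 0.505 -0.495
  outer loop
   vertex 3.2 3.4 3.0
   vertex 3.8 0.6 1.0
   vertex 2.2 4.8 3.0
  endloop
 endfacet
 facet normal 0.975 0.054 0.217
  outer loop
   vertex 3.2 3.4 3.0
   vertex 3.4 0.6 2.8
   vertex 3.8 0.6 1.0
  endloop
 endfacet
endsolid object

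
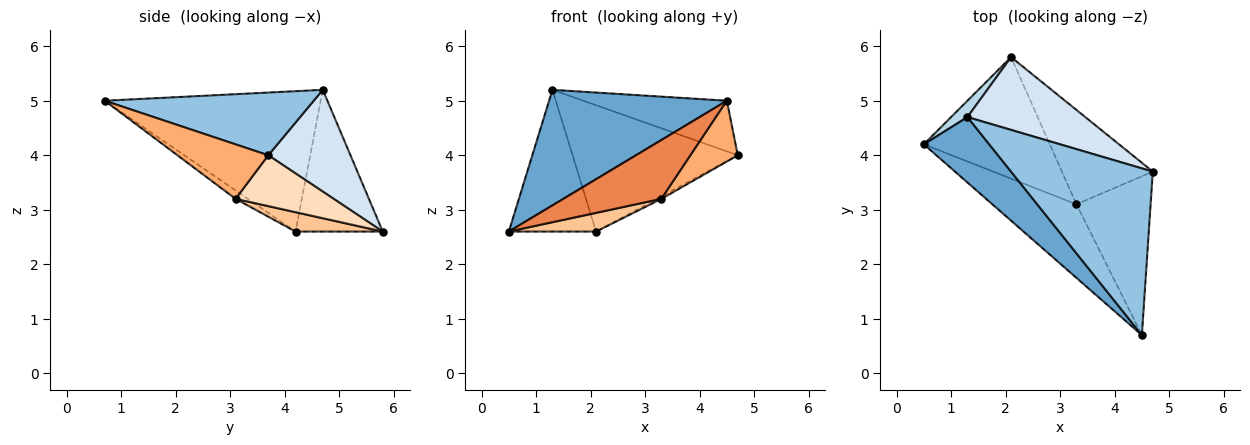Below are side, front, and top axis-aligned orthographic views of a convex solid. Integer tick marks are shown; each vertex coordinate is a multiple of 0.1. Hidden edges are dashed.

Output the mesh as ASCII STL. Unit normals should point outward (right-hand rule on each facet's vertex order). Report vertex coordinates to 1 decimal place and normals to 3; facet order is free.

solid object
 facet normal -0.726 -0.598 0.339
  outer loop
   vertex 1.3 4.7 5.2
   vertex 0.5 4.2 2.6
   vertex 4.5 0.7 5.0
  endloop
 endfacet
 facet normal 0.390 0.268 0.881
  outer loop
   vertex 1.3 4.7 5.2
   vertex 4.5 0.7 5.0
   vertex 4.7 3.7 4.0
  endloop
 endfacet
 facet normal -0.705 0.705 0.081
  outer loop
   vertex 2.1 5.8 2.6
   vertex 0.5 4.2 2.6
   vertex 1.3 4.7 5.2
  endloop
 endfacet
 facet normal 0.396 0.796 0.458
  outer loop
   vertex 2.1 5.8 2.6
   vertex 1.3 4.7 5.2
   vertex 4.7 3.7 4.0
  endloop
 endfacet
 facet normal -0.078 -0.623 -0.778
  outer loop
   vertex 3.3 3.1 3.2
   vertex 4.5 0.7 5.0
   vertex 0.5 4.2 2.6
  endloop
 endfacet
 facet normal 0.566 -0.294 -0.770
  outer loop
   vertex 3.3 3.1 3.2
   vertex 4.7 3.7 4.0
   vertex 4.5 0.7 5.0
  endloop
 endfacet
 facet normal 0.150 -0.150 -0.977
  outer loop
   vertex 3.3 3.1 3.2
   vertex 0.5 4.2 2.6
   vertex 2.1 5.8 2.6
  endloop
 endfacet
 facet normal 0.488 0.023 -0.872
  outer loop
   vertex 3.3 3.1 3.2
   vertex 2.1 5.8 2.6
   vertex 4.7 3.7 4.0
  endloop
 endfacet
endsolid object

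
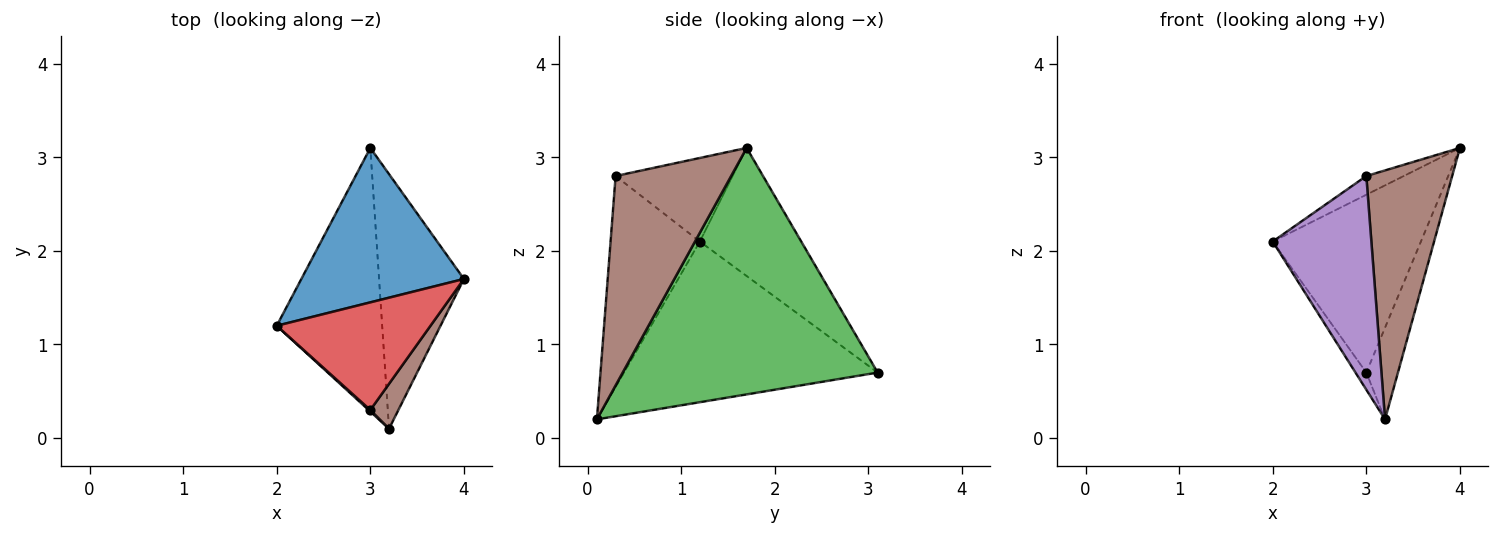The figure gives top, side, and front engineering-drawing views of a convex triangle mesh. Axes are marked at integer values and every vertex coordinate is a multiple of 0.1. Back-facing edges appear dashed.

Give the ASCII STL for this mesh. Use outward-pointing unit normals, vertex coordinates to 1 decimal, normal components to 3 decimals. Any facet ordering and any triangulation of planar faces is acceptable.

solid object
 facet normal -0.459 0.671 0.583
  outer loop
   vertex 3.0 3.1 0.7
   vertex 2.0 1.2 2.1
   vertex 4.0 1.7 3.1
  endloop
 endfacet
 facet normal -0.835 0.036 -0.548
  outer loop
   vertex 3.2 0.1 0.2
   vertex 2.0 1.2 2.1
   vertex 3.0 3.1 0.7
  endloop
 endfacet
 facet normal 0.939 0.116 -0.323
  outer loop
   vertex 3.2 0.1 0.2
   vertex 3.0 3.1 0.7
   vertex 4.0 1.7 3.1
  endloop
 endfacet
 facet normal -0.472 0.151 0.869
  outer loop
   vertex 3.0 0.3 2.8
   vertex 4.0 1.7 3.1
   vertex 2.0 1.2 2.1
  endloop
 endfacet
 facet normal -0.671 -0.741 0.005
  outer loop
   vertex 3.0 0.3 2.8
   vertex 2.0 1.2 2.1
   vertex 3.2 0.1 0.2
  endloop
 endfacet
 facet normal 0.798 -0.593 0.107
  outer loop
   vertex 3.0 0.3 2.8
   vertex 3.2 0.1 0.2
   vertex 4.0 1.7 3.1
  endloop
 endfacet
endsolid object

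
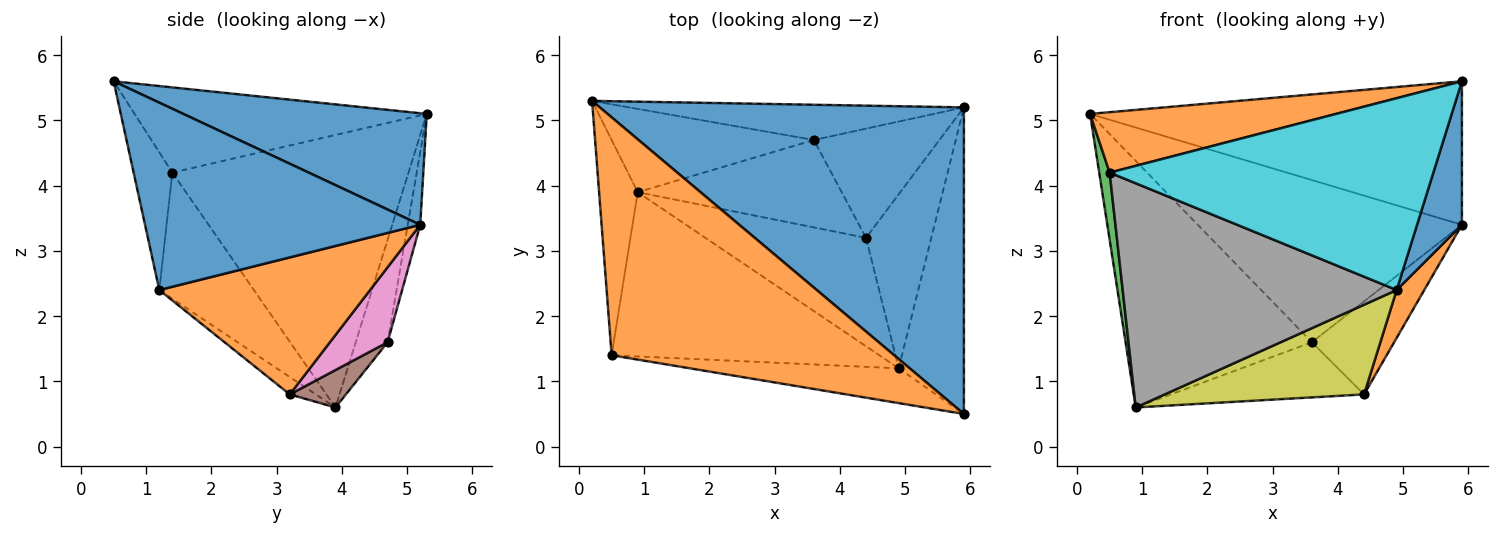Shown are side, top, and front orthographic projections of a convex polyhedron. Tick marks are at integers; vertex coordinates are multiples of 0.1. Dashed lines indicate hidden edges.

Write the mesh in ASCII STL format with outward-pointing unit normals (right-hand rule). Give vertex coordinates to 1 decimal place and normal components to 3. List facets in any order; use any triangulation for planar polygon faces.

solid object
 facet normal 0.267 0.408 0.873
  outer loop
   vertex 5.9 0.5 5.6
   vertex 5.9 5.2 3.4
   vertex 0.2 5.3 5.1
  endloop
 endfacet
 facet normal -0.281 -0.236 0.930
  outer loop
   vertex 0.5 1.4 4.2
   vertex 5.9 0.5 5.6
   vertex 0.2 5.3 5.1
  endloop
 endfacet
 facet normal -0.989 -0.044 -0.140
  outer loop
   vertex 0.5 1.4 4.2
   vertex 0.2 5.3 5.1
   vertex 0.9 3.9 0.6
  endloop
 endfacet
 facet normal -0.046 0.976 -0.212
  outer loop
   vertex 3.6 4.7 1.6
   vertex 0.2 5.3 5.1
   vertex 5.9 5.2 3.4
  endloop
 endfacet
 facet normal -0.160 0.935 -0.316
  outer loop
   vertex 3.6 4.7 1.6
   vertex 0.9 3.9 0.6
   vertex 0.2 5.3 5.1
  endloop
 endfacet
 facet normal 0.153 0.527 -0.836
  outer loop
   vertex 4.4 3.2 0.8
   vertex 0.9 3.9 0.6
   vertex 3.6 4.7 1.6
  endloop
 endfacet
 facet normal 0.414 0.590 -0.693
  outer loop
   vertex 4.4 3.2 0.8
   vertex 3.6 4.7 1.6
   vertex 5.9 5.2 3.4
  endloop
 endfacet
 facet normal -0.268 -0.777 -0.569
  outer loop
   vertex 4.9 1.2 2.4
   vertex 0.5 1.4 4.2
   vertex 0.9 3.9 0.6
  endloop
 endfacet
 facet normal -0.083 -0.635 -0.768
  outer loop
   vertex 4.9 1.2 2.4
   vertex 0.9 3.9 0.6
   vertex 4.4 3.2 0.8
  endloop
 endfacet
 facet normal -0.117 -0.977 -0.177
  outer loop
   vertex 4.9 1.2 2.4
   vertex 5.9 0.5 5.6
   vertex 0.5 1.4 4.2
  endloop
 endfacet
 facet normal 0.933 -0.152 -0.325
  outer loop
   vertex 4.9 1.2 2.4
   vertex 5.9 5.2 3.4
   vertex 5.9 0.5 5.6
  endloop
 endfacet
 facet normal 0.897 -0.117 -0.427
  outer loop
   vertex 4.9 1.2 2.4
   vertex 4.4 3.2 0.8
   vertex 5.9 5.2 3.4
  endloop
 endfacet
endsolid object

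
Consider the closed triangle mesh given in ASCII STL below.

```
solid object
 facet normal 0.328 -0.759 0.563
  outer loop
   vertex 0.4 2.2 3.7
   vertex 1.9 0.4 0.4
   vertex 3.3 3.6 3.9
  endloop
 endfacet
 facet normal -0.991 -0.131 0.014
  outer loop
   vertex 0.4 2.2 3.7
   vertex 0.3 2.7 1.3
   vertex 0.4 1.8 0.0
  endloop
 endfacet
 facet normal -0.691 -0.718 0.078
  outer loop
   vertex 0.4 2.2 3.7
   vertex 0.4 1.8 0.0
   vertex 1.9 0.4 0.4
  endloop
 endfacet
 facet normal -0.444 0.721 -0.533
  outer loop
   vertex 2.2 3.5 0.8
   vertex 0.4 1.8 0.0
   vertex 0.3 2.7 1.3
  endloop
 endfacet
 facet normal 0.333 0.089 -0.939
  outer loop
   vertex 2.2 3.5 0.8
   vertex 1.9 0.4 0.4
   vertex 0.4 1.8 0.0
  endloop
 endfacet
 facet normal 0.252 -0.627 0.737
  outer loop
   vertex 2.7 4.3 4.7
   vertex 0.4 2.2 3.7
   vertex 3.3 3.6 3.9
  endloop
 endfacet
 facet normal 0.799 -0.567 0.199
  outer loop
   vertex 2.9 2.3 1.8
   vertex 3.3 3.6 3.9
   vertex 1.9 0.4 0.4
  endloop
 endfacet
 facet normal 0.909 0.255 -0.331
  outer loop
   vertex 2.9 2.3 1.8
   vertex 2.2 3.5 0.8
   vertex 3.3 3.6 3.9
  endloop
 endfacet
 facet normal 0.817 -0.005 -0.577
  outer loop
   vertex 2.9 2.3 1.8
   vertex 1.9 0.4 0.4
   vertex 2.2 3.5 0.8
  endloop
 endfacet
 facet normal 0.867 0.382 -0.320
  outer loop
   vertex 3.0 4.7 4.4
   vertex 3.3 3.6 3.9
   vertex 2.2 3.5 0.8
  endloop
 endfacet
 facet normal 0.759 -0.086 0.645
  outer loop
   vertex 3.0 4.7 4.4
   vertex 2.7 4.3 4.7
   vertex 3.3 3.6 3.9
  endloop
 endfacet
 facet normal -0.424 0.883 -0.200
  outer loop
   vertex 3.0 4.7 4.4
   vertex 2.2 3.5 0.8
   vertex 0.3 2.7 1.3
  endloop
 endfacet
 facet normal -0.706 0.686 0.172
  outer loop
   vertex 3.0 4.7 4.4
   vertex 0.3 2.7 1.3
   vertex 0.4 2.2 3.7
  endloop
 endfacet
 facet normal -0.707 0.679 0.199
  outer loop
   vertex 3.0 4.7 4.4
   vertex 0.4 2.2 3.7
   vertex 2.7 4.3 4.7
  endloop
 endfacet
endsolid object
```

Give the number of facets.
14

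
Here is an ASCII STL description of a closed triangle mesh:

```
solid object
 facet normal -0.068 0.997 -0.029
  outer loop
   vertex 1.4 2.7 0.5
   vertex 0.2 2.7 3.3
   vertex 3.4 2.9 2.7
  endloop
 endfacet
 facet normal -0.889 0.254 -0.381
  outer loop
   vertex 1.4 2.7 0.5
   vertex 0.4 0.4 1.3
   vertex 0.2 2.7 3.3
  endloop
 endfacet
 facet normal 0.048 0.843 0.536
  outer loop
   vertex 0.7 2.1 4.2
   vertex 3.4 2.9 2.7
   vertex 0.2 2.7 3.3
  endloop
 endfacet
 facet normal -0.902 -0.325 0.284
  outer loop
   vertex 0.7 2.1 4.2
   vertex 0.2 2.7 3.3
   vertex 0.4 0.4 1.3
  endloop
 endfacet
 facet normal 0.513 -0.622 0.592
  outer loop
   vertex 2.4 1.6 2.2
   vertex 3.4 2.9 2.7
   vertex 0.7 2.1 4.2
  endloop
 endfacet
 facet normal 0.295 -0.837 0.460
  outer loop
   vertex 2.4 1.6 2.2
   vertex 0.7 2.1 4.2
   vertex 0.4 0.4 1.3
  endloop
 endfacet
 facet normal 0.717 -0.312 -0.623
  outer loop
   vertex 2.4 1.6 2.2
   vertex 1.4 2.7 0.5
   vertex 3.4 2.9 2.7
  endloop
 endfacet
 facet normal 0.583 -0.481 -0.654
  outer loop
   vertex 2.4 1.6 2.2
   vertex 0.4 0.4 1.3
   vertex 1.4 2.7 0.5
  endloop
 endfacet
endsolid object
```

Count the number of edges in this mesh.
12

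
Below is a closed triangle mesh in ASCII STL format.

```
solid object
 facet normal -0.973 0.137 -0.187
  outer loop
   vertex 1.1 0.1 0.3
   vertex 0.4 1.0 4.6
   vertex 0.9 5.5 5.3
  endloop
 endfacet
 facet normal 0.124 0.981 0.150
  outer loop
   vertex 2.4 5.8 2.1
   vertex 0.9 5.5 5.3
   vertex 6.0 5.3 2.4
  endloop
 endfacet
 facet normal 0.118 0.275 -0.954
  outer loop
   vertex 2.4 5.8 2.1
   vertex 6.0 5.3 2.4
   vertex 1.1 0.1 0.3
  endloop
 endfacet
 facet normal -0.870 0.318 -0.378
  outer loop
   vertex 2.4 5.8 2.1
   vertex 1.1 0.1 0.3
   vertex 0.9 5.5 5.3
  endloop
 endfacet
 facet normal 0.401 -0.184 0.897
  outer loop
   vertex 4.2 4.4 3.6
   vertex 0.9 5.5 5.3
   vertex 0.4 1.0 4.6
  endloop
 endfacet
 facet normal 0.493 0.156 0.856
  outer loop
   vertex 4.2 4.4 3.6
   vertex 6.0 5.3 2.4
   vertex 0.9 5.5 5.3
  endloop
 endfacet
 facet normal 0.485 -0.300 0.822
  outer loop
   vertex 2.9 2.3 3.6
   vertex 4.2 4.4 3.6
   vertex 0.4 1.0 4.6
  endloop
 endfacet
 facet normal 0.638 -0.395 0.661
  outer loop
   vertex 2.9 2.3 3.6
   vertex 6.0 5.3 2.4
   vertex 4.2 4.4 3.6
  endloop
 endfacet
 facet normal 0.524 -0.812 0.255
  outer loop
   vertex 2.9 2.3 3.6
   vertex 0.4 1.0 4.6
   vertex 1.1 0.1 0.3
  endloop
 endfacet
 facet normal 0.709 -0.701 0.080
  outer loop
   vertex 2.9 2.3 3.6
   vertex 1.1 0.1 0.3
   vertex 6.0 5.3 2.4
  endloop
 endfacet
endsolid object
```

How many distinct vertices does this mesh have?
7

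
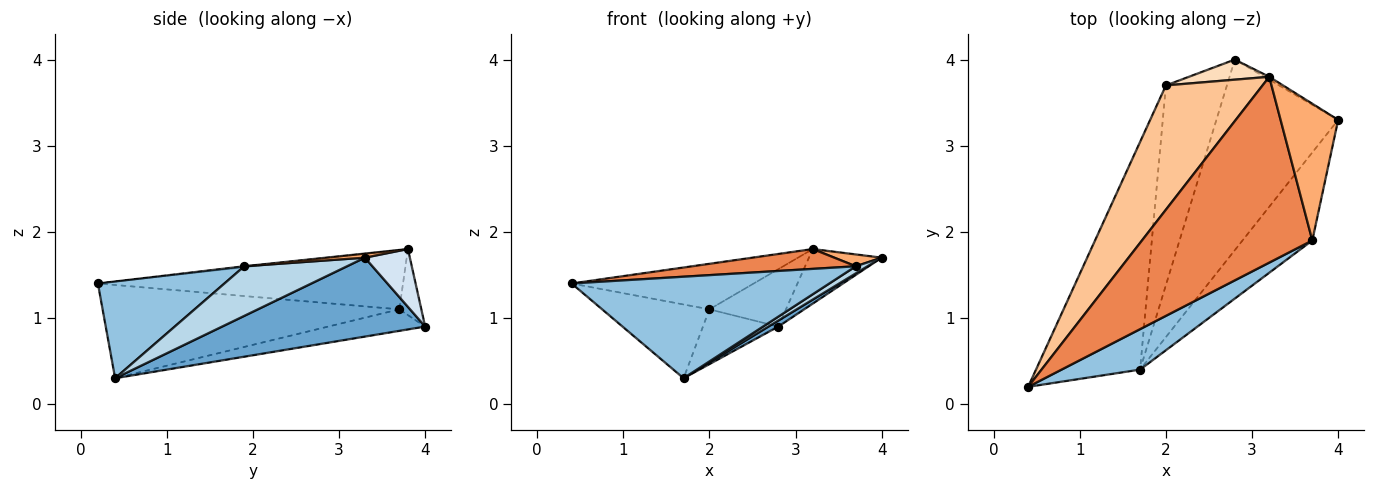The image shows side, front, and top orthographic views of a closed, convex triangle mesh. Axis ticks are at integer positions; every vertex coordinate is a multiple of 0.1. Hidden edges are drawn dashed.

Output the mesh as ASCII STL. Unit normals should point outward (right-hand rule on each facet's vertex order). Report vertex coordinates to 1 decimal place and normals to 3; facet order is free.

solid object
 facet normal 0.544 -0.026 -0.839
  outer loop
   vertex 1.7 0.4 0.3
   vertex 2.8 4.0 0.9
   vertex 4.0 3.3 1.7
  endloop
 endfacet
 facet normal 0.415 -0.845 0.337
  outer loop
   vertex 3.7 1.9 1.6
   vertex 0.4 0.2 1.4
   vertex 1.7 0.4 0.3
  endloop
 endfacet
 facet normal 0.578 -0.066 -0.813
  outer loop
   vertex 3.7 1.9 1.6
   vertex 1.7 0.4 0.3
   vertex 4.0 3.3 1.7
  endloop
 endfacet
 facet normal 0.525 0.850 -0.045
  outer loop
   vertex 3.2 3.8 1.8
   vertex 4.0 3.3 1.7
   vertex 2.8 4.0 0.9
  endloop
 endfacet
 facet normal -0.006 -0.106 0.994
  outer loop
   vertex 3.2 3.8 1.8
   vertex 0.4 0.2 1.4
   vertex 3.7 1.9 1.6
  endloop
 endfacet
 facet normal 0.070 -0.086 0.994
  outer loop
   vertex 3.2 3.8 1.8
   vertex 3.7 1.9 1.6
   vertex 4.0 3.3 1.7
  endloop
 endfacet
 facet normal -0.499 0.298 0.814
  outer loop
   vertex 2.0 3.7 1.1
   vertex 0.4 0.2 1.4
   vertex 3.2 3.8 1.8
  endloop
 endfacet
 facet normal -0.262 0.911 0.319
  outer loop
   vertex 2.0 3.7 1.1
   vertex 3.2 3.8 1.8
   vertex 2.8 4.0 0.9
  endloop
 endfacet
 facet normal -0.649 0.234 -0.724
  outer loop
   vertex 2.0 3.7 1.1
   vertex 1.7 0.4 0.3
   vertex 0.4 0.2 1.4
  endloop
 endfacet
 facet normal -0.322 0.251 -0.913
  outer loop
   vertex 2.0 3.7 1.1
   vertex 2.8 4.0 0.9
   vertex 1.7 0.4 0.3
  endloop
 endfacet
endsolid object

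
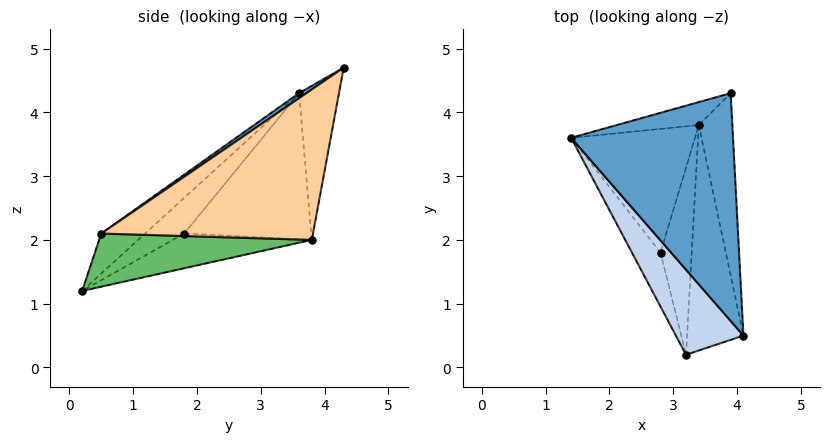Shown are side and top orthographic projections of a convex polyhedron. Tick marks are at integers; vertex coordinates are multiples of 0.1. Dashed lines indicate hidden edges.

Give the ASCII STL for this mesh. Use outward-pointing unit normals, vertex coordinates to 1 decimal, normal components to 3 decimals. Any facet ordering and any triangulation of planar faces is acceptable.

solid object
 facet normal 0.026 -0.564 0.826
  outer loop
   vertex 3.9 4.3 4.7
   vertex 1.4 3.6 4.3
   vertex 4.1 0.5 2.1
  endloop
 endfacet
 facet normal -0.350 -0.726 0.592
  outer loop
   vertex 3.2 0.2 1.2
   vertex 4.1 0.5 2.1
   vertex 1.4 3.6 4.3
  endloop
 endfacet
 facet normal -0.248 0.960 -0.132
  outer loop
   vertex 3.4 3.8 2.0
   vertex 1.4 3.6 4.3
   vertex 3.9 4.3 4.7
  endloop
 endfacet
 facet normal 0.957 0.197 -0.214
  outer loop
   vertex 3.4 3.8 2.0
   vertex 3.9 4.3 4.7
   vertex 4.1 0.5 2.1
  endloop
 endfacet
 facet normal 0.681 0.123 -0.722
  outer loop
   vertex 3.4 3.8 2.0
   vertex 4.1 0.5 2.1
   vertex 3.2 0.2 1.2
  endloop
 endfacet
 facet normal -0.772 0.154 -0.617
  outer loop
   vertex 2.8 1.8 2.1
   vertex 3.2 0.2 1.2
   vertex 1.4 3.6 4.3
  endloop
 endfacet
 facet normal -0.749 0.193 -0.634
  outer loop
   vertex 2.8 1.8 2.1
   vertex 1.4 3.6 4.3
   vertex 3.4 3.8 2.0
  endloop
 endfacet
 facet normal -0.731 0.186 -0.656
  outer loop
   vertex 2.8 1.8 2.1
   vertex 3.4 3.8 2.0
   vertex 3.2 0.2 1.2
  endloop
 endfacet
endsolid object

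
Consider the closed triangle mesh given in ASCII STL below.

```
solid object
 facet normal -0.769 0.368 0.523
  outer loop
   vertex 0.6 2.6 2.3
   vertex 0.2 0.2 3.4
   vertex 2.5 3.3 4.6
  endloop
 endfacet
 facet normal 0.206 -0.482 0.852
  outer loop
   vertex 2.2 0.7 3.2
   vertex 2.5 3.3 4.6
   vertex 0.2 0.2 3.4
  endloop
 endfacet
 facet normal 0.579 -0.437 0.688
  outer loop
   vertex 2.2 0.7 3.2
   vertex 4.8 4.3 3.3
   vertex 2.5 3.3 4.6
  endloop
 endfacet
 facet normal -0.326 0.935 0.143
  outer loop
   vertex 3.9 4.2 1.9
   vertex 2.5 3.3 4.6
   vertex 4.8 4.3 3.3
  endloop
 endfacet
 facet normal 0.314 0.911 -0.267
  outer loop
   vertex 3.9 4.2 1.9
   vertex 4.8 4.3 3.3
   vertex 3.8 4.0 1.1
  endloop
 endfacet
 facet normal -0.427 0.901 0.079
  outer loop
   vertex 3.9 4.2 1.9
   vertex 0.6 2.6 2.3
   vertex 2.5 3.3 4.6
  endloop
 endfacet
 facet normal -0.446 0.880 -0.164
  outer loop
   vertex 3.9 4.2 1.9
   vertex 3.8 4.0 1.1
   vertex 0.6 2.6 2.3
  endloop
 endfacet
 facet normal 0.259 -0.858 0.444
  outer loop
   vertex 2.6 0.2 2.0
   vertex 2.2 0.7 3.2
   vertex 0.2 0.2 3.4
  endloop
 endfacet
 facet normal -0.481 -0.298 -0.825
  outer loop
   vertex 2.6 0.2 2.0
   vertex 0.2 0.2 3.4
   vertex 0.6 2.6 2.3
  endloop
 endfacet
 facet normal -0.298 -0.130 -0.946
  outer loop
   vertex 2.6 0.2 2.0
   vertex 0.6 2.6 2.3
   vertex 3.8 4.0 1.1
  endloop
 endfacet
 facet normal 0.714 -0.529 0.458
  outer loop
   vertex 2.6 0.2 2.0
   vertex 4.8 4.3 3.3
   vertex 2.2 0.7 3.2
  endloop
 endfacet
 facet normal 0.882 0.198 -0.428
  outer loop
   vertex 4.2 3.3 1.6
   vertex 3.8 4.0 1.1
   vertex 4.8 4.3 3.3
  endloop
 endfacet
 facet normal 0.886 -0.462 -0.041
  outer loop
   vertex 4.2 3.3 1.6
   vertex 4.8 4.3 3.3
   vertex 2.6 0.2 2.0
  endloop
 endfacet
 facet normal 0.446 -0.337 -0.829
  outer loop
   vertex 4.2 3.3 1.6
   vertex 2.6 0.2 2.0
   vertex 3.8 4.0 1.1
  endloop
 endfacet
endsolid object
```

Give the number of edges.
21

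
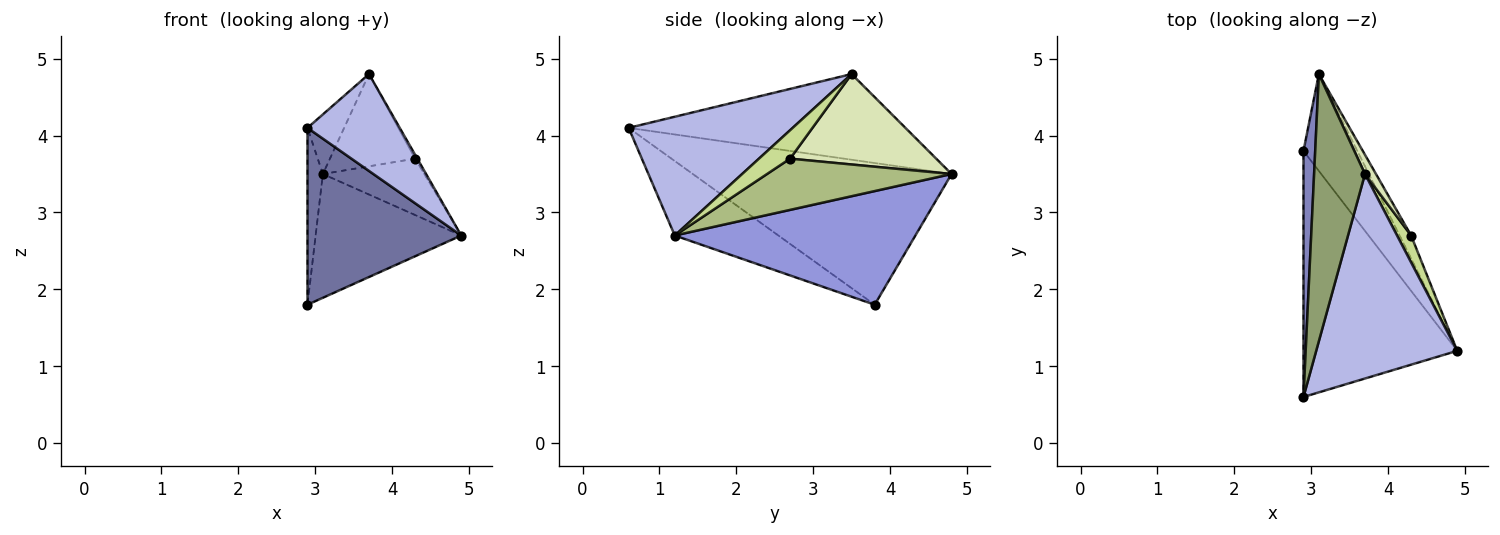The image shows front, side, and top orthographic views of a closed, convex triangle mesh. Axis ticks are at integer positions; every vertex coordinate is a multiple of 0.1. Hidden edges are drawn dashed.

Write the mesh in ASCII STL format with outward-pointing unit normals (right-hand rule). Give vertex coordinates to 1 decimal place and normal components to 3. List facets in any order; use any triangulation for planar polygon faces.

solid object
 facet normal -0.366 -0.543 -0.756
  outer loop
   vertex 2.9 3.8 1.8
   vertex 4.9 1.2 2.7
   vertex 2.9 0.6 4.1
  endloop
 endfacet
 facet normal -0.995 0.059 0.082
  outer loop
   vertex 2.9 3.8 1.8
   vertex 2.9 0.6 4.1
   vertex 3.1 4.8 3.5
  endloop
 endfacet
 facet normal 0.793 0.480 -0.376
  outer loop
   vertex 2.9 3.8 1.8
   vertex 3.1 4.8 3.5
   vertex 4.9 1.2 2.7
  endloop
 endfacet
 facet normal 0.606 -0.341 0.719
  outer loop
   vertex 3.7 3.5 4.8
   vertex 2.9 0.6 4.1
   vertex 4.9 1.2 2.7
  endloop
 endfacet
 facet normal -0.854 0.113 0.507
  outer loop
   vertex 3.7 3.5 4.8
   vertex 3.1 4.8 3.5
   vertex 2.9 0.6 4.1
  endloop
 endfacet
 facet normal 0.860 0.473 -0.193
  outer loop
   vertex 4.3 2.7 3.7
   vertex 4.9 1.2 2.7
   vertex 3.1 4.8 3.5
  endloop
 endfacet
 facet normal 0.895 0.063 0.442
  outer loop
   vertex 4.3 2.7 3.7
   vertex 3.7 3.5 4.8
   vertex 4.9 1.2 2.7
  endloop
 endfacet
 facet normal 0.859 0.501 0.104
  outer loop
   vertex 4.3 2.7 3.7
   vertex 3.1 4.8 3.5
   vertex 3.7 3.5 4.8
  endloop
 endfacet
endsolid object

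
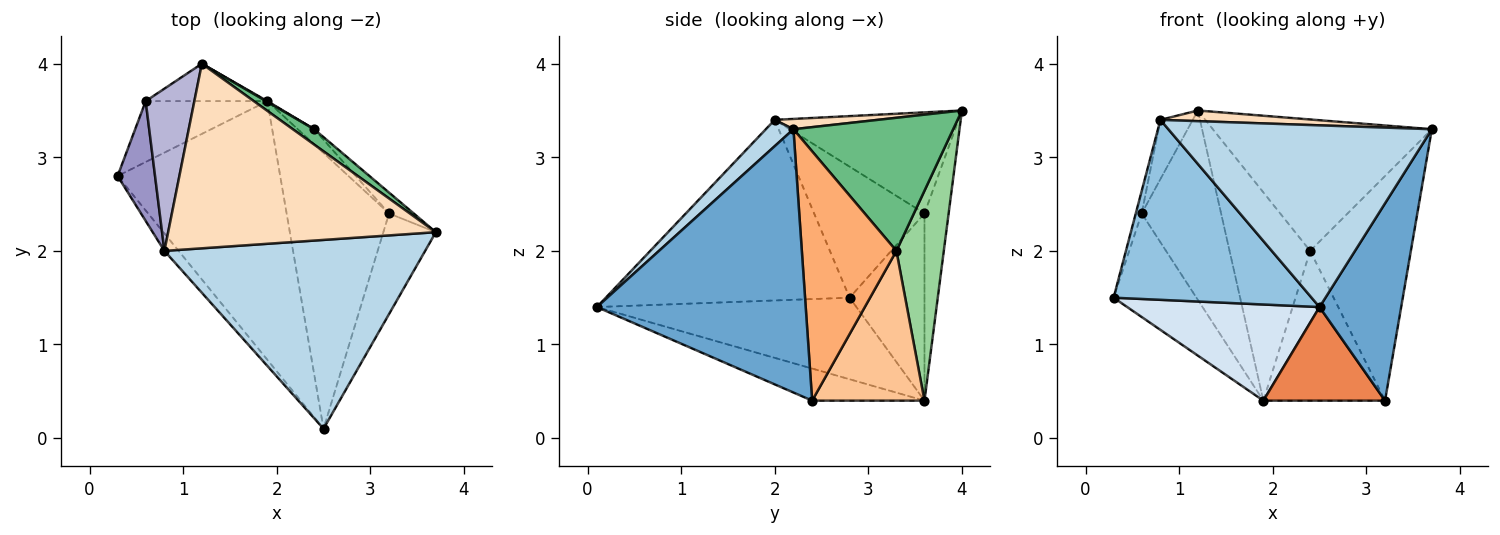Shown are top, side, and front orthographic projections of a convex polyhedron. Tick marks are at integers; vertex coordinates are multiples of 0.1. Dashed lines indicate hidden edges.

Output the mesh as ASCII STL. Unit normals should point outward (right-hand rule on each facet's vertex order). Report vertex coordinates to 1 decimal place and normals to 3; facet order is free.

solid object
 facet normal 0.916 -0.358 -0.183
  outer loop
   vertex 3.2 2.4 0.4
   vertex 3.7 2.2 3.3
   vertex 2.5 0.1 1.4
  endloop
 endfacet
 facet normal -0.775 -0.629 -0.061
  outer loop
   vertex 0.8 2.0 3.4
   vertex 0.3 2.8 1.5
   vertex 2.5 0.1 1.4
  endloop
 endfacet
 facet normal 0.072 -0.692 0.719
  outer loop
   vertex 0.8 2.0 3.4
   vertex 2.5 0.1 1.4
   vertex 3.7 2.2 3.3
  endloop
 endfacet
 facet normal -0.426 -0.315 -0.848
  outer loop
   vertex 1.9 3.6 0.4
   vertex 2.5 0.1 1.4
   vertex 0.3 2.8 1.5
  endloop
 endfacet
 facet normal -0.284 -0.308 -0.908
  outer loop
   vertex 1.9 3.6 0.4
   vertex 3.2 2.4 0.4
   vertex 2.5 0.1 1.4
  endloop
 endfacet
 facet normal 0.683 0.727 -0.068
  outer loop
   vertex 2.4 3.3 2.0
   vertex 3.7 2.2 3.3
   vertex 3.2 2.4 0.4
  endloop
 endfacet
 facet normal 0.676 0.733 -0.074
  outer loop
   vertex 2.4 3.3 2.0
   vertex 3.2 2.4 0.4
   vertex 1.9 3.6 0.4
  endloop
 endfacet
 facet normal 0.038 -0.058 0.998
  outer loop
   vertex 1.2 4.0 3.5
   vertex 0.8 2.0 3.4
   vertex 3.7 2.2 3.3
  endloop
 endfacet
 facet normal 0.587 0.804 0.094
  outer loop
   vertex 1.2 4.0 3.5
   vertex 3.7 2.2 3.3
   vertex 2.4 3.3 2.0
  endloop
 endfacet
 facet normal 0.507 0.862 0.003
  outer loop
   vertex 1.2 4.0 3.5
   vertex 2.4 3.3 2.0
   vertex 1.9 3.6 0.4
  endloop
 endfacet
 facet normal -0.615 0.680 -0.400
  outer loop
   vertex 0.6 3.6 2.4
   vertex 1.9 3.6 0.4
   vertex 0.3 2.8 1.5
  endloop
 endfacet
 facet normal -0.286 0.940 -0.186
  outer loop
   vertex 0.6 3.6 2.4
   vertex 1.2 4.0 3.5
   vertex 1.9 3.6 0.4
  endloop
 endfacet
 facet normal -0.960 0.051 0.274
  outer loop
   vertex 0.6 3.6 2.4
   vertex 0.3 2.8 1.5
   vertex 0.8 2.0 3.4
  endloop
 endfacet
 facet normal -0.890 0.157 0.428
  outer loop
   vertex 0.6 3.6 2.4
   vertex 0.8 2.0 3.4
   vertex 1.2 4.0 3.5
  endloop
 endfacet
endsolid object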